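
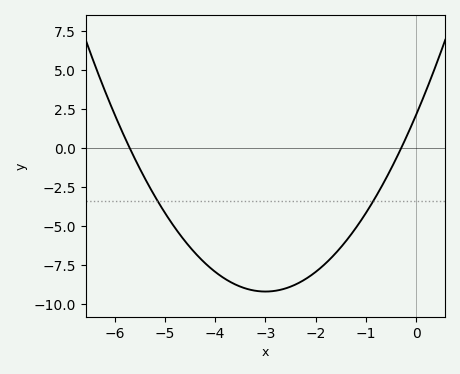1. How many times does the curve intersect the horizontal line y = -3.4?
2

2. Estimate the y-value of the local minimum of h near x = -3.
-9.19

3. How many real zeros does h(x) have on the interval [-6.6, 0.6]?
2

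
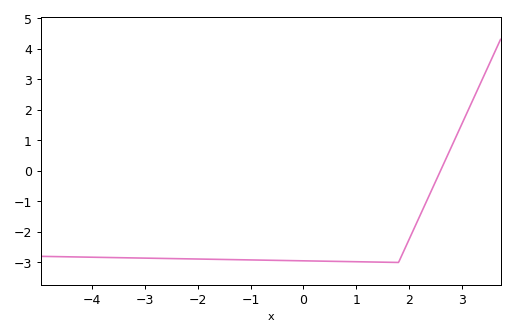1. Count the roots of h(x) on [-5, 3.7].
1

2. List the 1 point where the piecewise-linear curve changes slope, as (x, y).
(1.8, -3)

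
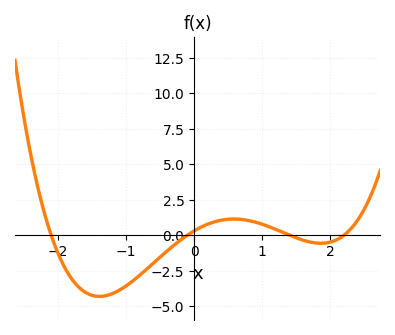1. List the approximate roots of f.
-2.1, -0.1, 1.4, 2.2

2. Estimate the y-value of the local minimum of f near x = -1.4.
-4.4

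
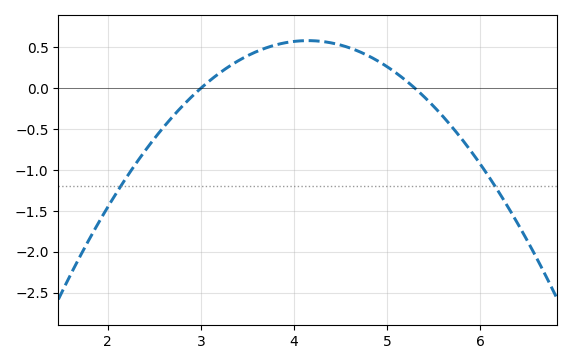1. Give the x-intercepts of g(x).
3, 5.3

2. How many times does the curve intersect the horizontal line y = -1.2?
2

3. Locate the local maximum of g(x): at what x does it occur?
4.15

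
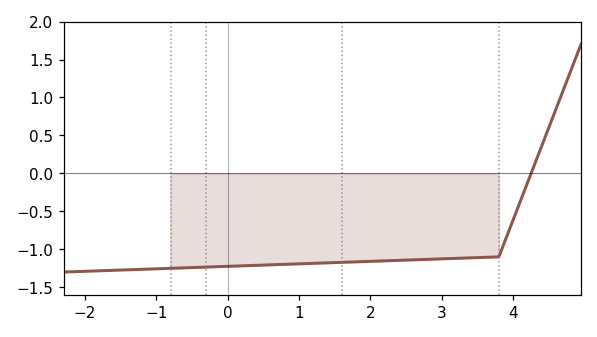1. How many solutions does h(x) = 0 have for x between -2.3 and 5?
1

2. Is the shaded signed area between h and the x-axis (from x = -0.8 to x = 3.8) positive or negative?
negative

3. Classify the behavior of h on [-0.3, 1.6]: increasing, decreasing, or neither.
increasing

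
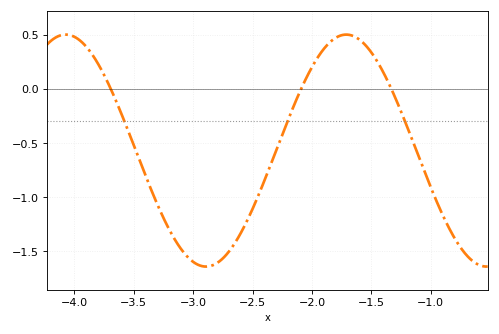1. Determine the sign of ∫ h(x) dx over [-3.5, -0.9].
negative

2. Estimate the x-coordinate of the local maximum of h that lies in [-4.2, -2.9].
-4.07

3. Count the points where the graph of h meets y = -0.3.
3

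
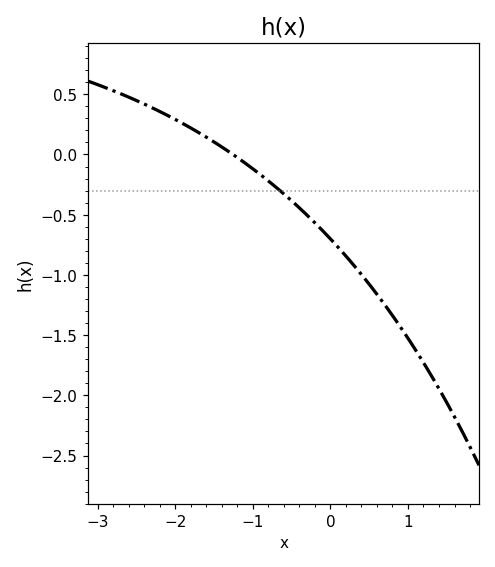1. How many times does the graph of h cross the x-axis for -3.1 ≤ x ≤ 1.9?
1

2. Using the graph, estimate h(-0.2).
-0.567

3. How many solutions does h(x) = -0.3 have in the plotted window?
1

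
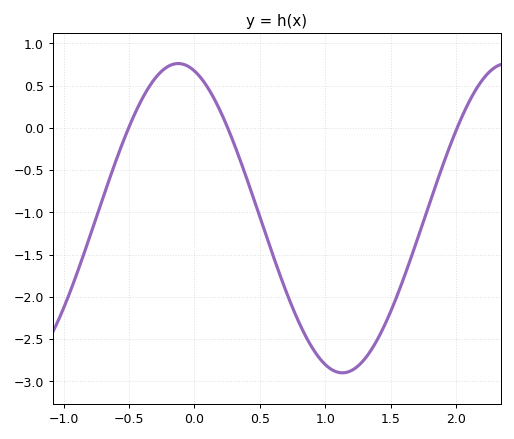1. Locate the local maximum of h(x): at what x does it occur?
-0.124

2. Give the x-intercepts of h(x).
-0.503, 0.254, 2.01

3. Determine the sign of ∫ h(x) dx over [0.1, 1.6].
negative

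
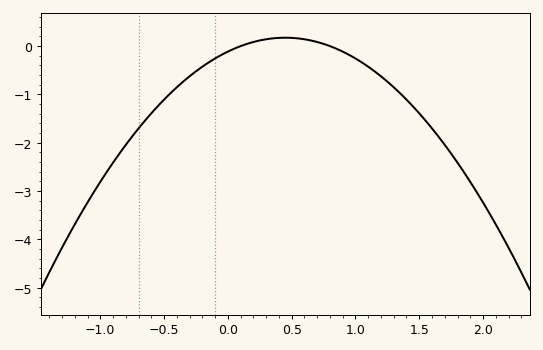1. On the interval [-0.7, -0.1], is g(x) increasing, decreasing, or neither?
increasing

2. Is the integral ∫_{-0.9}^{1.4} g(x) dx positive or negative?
negative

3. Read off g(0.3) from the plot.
0.142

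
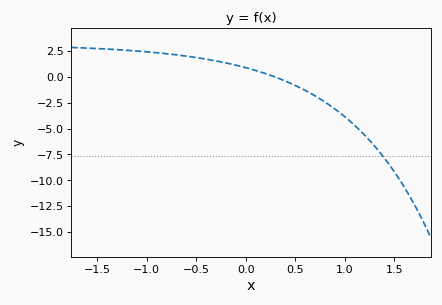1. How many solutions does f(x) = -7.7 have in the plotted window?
1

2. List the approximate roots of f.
0.3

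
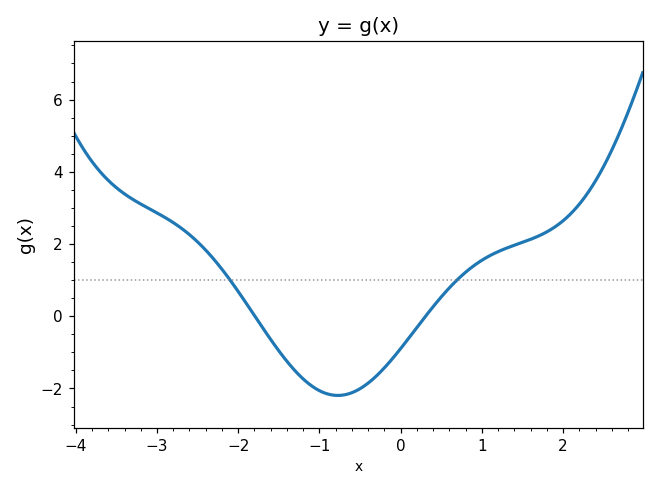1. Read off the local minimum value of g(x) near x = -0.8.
-2.19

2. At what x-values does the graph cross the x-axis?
-1.79, 0.307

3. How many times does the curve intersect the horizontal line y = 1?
2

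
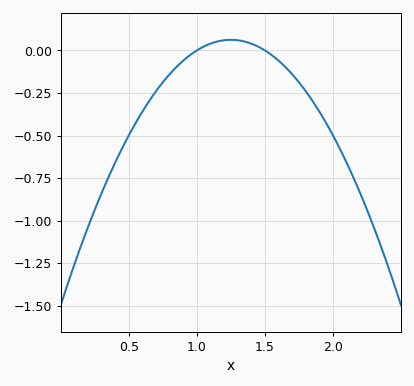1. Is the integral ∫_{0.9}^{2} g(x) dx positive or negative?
negative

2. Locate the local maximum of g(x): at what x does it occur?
1.25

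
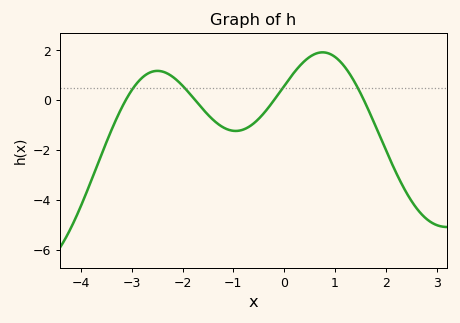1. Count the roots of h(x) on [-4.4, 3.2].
4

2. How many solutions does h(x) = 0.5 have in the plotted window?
4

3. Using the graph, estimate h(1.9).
-1.6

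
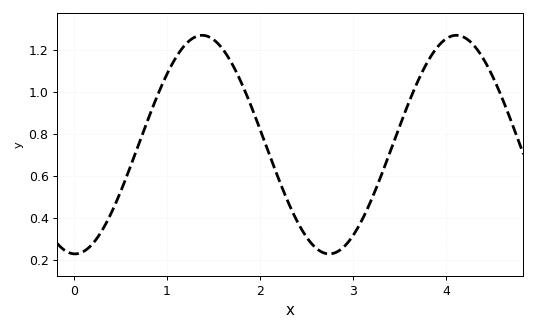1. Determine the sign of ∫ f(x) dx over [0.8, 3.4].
positive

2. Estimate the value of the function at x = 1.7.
1.14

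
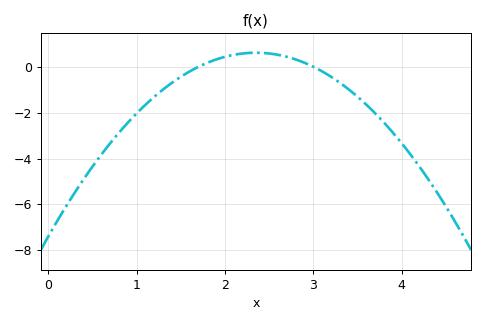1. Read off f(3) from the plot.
0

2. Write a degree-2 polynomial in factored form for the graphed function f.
y = -1.45(x - 1.7)(x - 3)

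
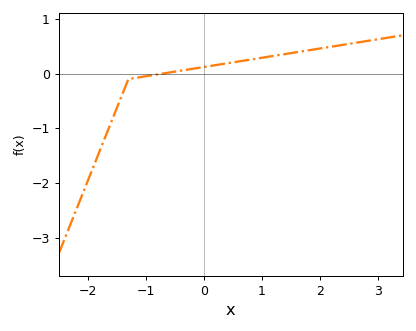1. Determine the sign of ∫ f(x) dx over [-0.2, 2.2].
positive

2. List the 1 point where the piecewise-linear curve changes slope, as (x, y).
(-1.3, -0.1)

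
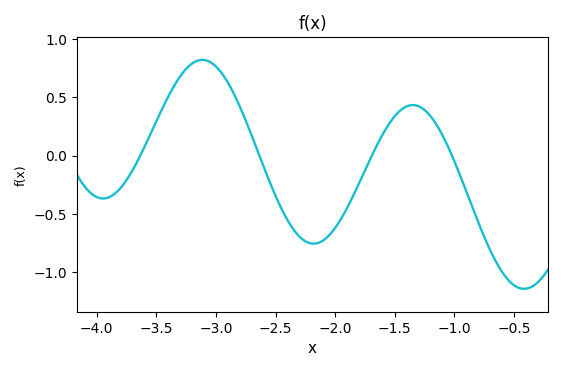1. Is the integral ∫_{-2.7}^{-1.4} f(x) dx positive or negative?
negative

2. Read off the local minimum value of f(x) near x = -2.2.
-0.75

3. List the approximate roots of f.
-3.6, -2.6, -1.7, -1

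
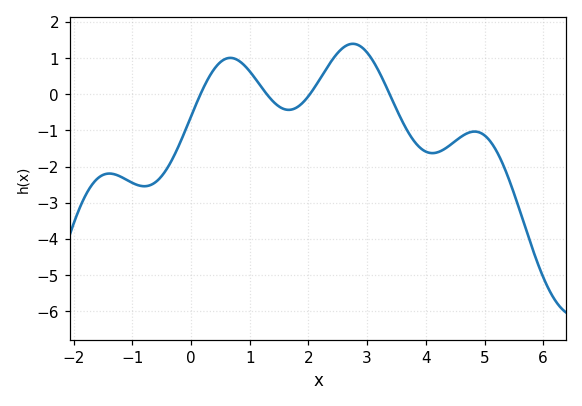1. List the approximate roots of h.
0.16, 1.29, 2.02, 3.38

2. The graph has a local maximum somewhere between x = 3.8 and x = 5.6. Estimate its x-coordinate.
4.83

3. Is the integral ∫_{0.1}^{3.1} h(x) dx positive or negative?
positive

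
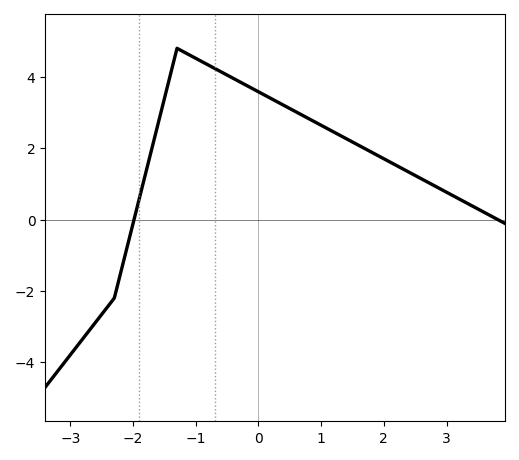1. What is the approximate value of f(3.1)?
0.6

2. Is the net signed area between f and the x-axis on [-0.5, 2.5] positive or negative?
positive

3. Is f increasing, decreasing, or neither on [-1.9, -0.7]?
neither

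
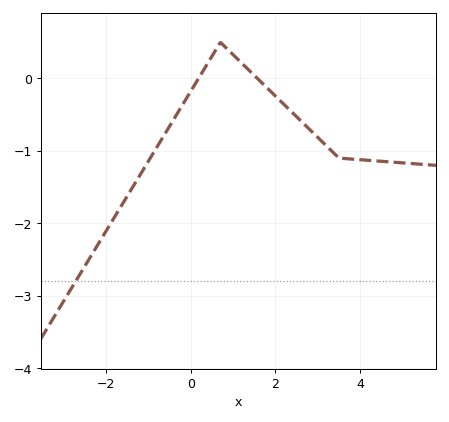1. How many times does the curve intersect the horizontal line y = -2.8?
1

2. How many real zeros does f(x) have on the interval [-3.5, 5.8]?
2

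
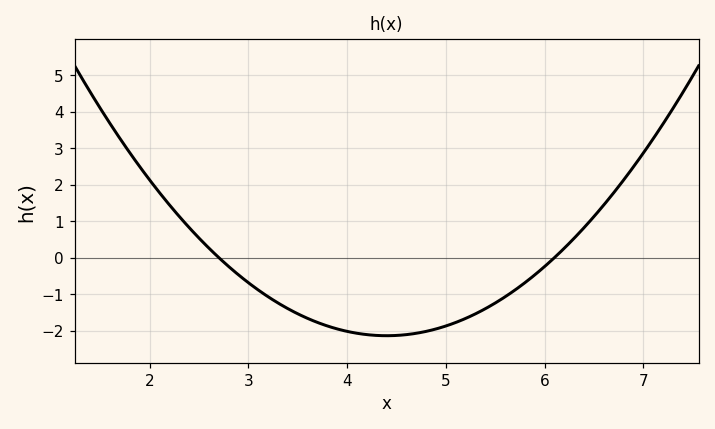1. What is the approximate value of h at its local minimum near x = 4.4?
-2.14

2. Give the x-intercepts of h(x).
2.7, 6.1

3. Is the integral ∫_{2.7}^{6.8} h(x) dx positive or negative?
negative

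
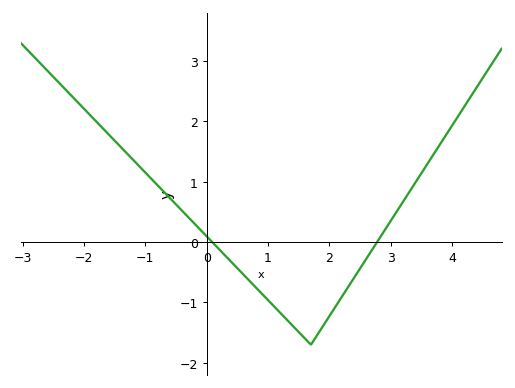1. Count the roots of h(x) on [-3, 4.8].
2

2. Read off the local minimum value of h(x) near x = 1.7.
-1.7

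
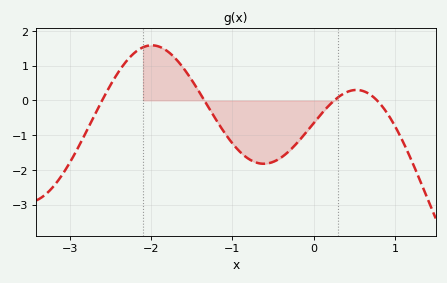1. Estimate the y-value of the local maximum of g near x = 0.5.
0.302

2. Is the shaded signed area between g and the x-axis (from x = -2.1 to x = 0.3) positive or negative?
negative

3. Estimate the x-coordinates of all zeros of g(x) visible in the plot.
-2.6, -1.34, 0.254, 0.781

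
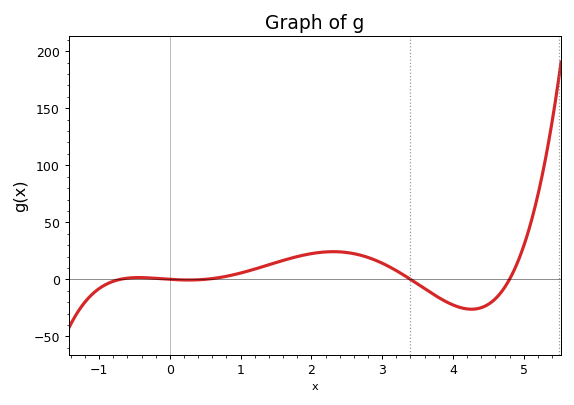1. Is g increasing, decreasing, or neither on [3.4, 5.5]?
neither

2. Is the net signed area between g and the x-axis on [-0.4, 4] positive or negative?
positive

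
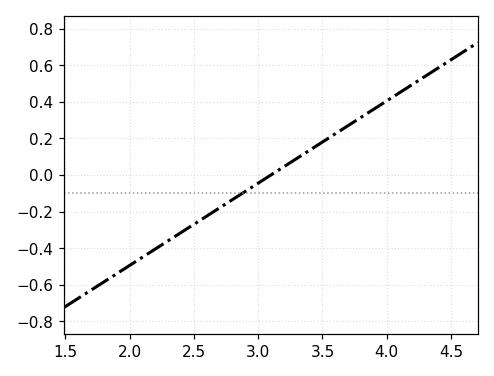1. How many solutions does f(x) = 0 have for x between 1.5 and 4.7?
1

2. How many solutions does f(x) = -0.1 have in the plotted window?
1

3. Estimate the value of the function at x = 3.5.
0.18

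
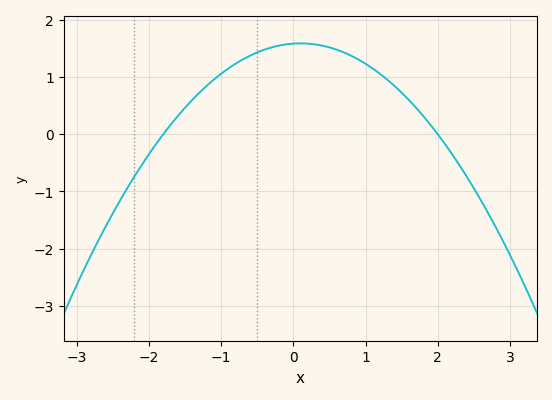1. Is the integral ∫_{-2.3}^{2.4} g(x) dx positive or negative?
positive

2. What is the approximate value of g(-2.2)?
-0.7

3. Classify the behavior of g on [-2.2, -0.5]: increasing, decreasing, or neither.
increasing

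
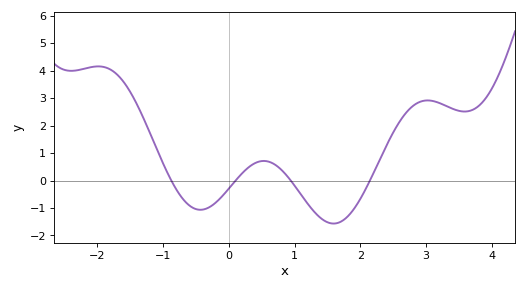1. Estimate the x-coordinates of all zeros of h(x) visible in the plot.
-0.9, 0.1, 0.9, 2.1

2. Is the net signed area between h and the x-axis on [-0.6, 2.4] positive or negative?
negative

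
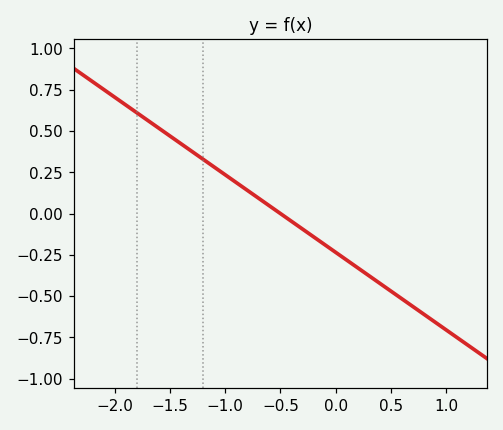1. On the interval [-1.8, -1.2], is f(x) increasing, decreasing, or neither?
decreasing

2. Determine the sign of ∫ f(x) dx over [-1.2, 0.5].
negative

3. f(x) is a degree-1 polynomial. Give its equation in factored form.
y = -0.47(x + 0.5)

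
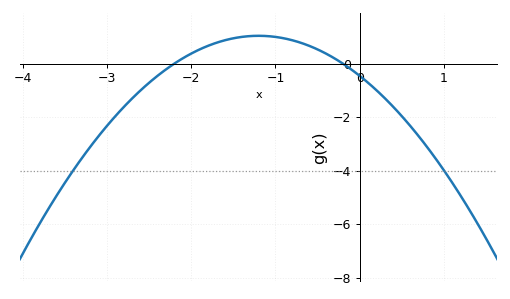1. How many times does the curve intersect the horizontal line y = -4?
2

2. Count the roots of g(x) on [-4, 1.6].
2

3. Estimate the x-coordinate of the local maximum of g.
-1.2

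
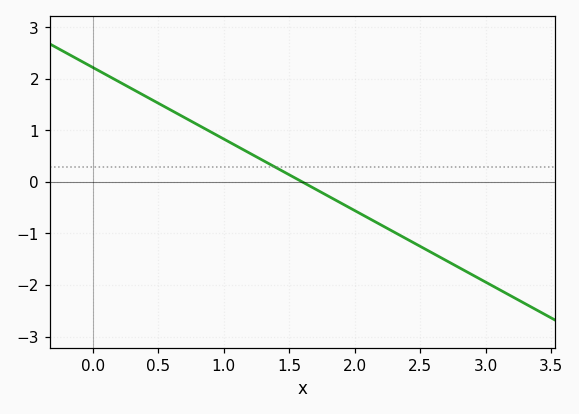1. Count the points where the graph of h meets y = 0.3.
1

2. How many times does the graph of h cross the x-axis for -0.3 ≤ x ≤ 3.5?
1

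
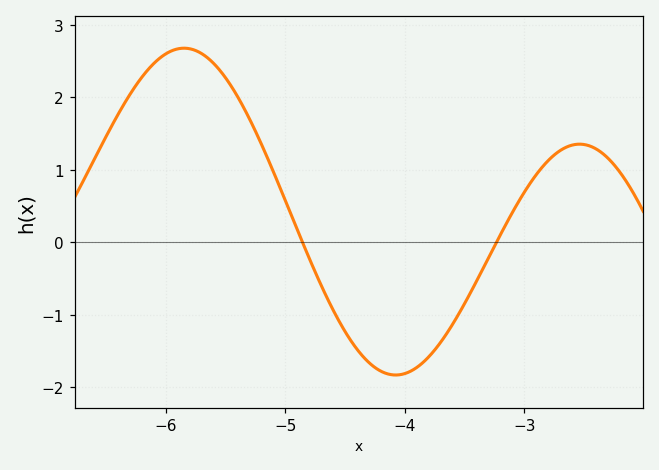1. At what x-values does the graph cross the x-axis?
-4.9, -3.2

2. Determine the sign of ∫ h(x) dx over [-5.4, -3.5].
negative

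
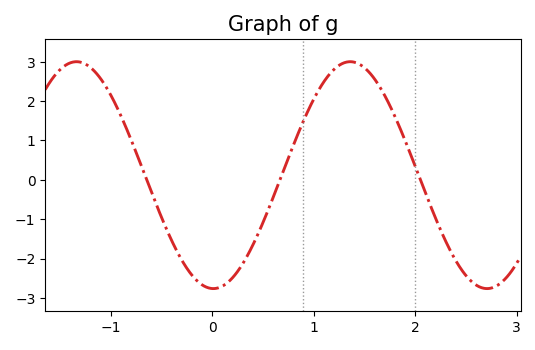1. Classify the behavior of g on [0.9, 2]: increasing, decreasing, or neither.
neither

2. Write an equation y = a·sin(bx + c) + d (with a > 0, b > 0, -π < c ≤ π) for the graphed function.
y = 2.88sin(2.33x - 1.6) + 0.12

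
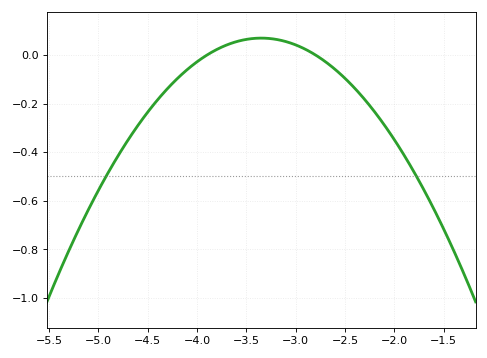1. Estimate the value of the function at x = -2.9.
0.02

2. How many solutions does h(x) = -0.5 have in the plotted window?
2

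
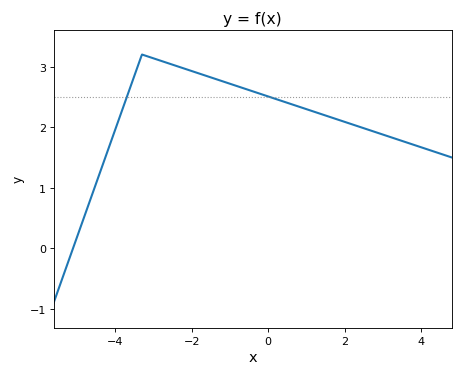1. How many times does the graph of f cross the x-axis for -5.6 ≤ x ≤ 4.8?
1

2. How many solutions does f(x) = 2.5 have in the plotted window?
2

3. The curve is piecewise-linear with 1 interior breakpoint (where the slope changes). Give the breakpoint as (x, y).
(-3.3, 3.2)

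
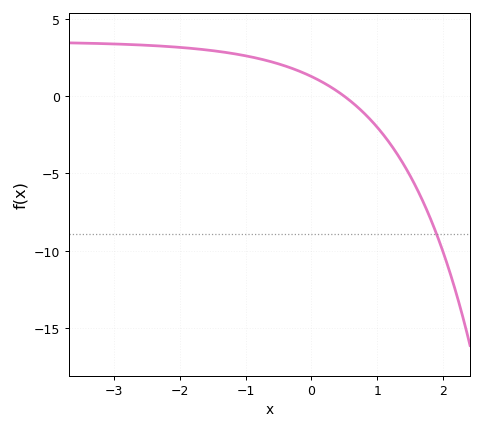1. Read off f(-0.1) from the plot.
1.46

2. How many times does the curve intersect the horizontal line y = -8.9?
1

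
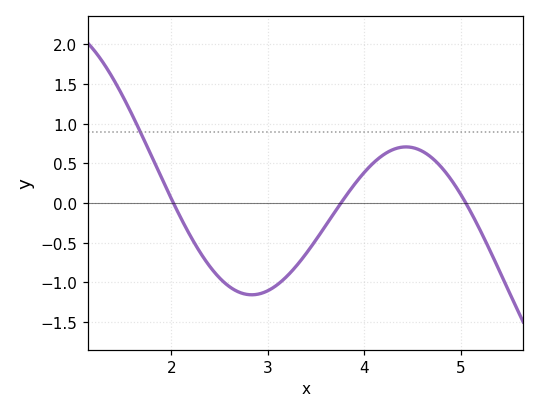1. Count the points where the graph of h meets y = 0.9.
1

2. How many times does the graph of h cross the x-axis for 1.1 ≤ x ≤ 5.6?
3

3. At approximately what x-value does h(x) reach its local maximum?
4.43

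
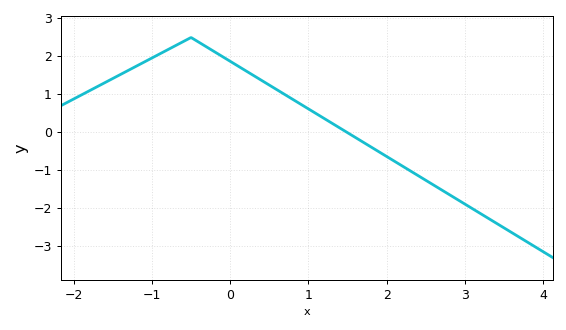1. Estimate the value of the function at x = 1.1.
0.494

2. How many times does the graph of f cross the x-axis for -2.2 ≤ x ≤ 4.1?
1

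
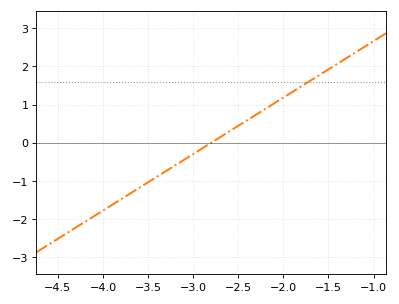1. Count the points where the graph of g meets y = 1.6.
1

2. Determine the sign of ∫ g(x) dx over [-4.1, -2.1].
negative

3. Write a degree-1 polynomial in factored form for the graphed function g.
y = 1.48(x + 2.8)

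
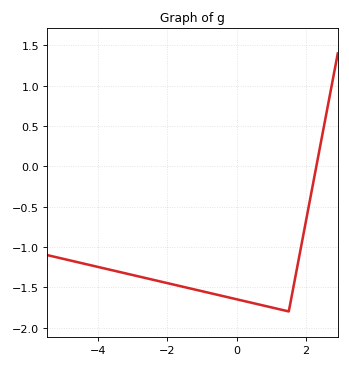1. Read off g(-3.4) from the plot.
-1.31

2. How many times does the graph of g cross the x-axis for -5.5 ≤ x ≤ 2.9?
1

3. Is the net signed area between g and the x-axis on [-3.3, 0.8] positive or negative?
negative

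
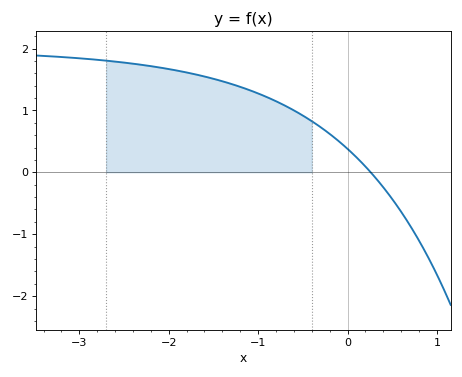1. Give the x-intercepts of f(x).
0.26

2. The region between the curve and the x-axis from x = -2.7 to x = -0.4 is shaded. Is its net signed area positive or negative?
positive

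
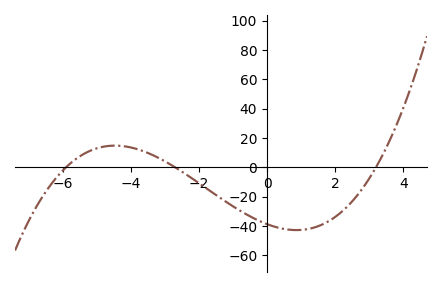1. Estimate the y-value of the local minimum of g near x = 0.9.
-42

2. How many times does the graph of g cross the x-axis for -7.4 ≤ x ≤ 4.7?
3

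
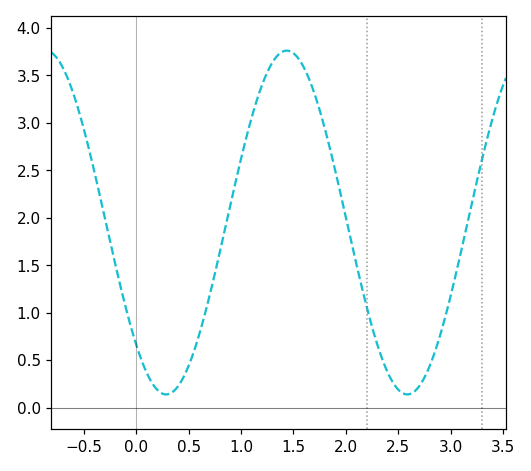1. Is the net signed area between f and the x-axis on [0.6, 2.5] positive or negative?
positive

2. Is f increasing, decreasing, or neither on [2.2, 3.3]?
neither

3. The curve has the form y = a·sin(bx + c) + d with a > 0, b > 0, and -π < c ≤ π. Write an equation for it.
y = 1.81sin(2.73x - 2.35) + 1.95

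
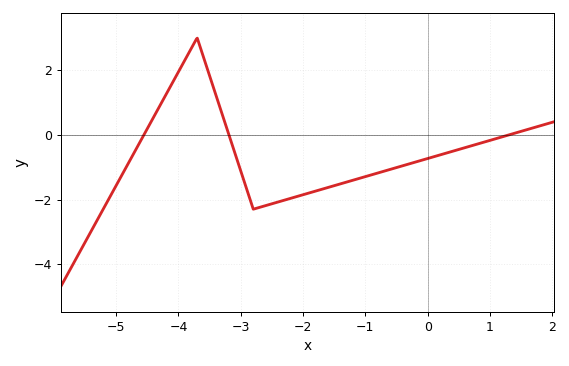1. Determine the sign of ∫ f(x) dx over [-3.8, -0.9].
negative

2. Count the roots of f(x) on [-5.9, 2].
3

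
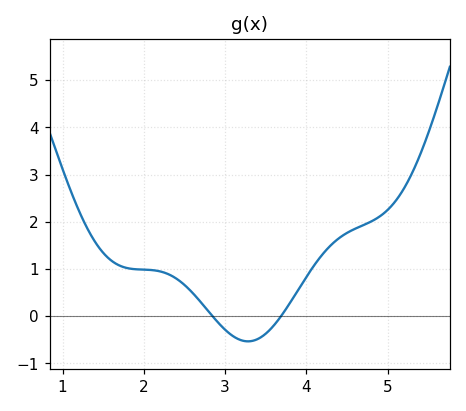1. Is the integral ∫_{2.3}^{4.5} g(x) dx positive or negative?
positive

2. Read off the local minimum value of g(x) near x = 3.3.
-0.5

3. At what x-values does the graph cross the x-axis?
2.8, 3.7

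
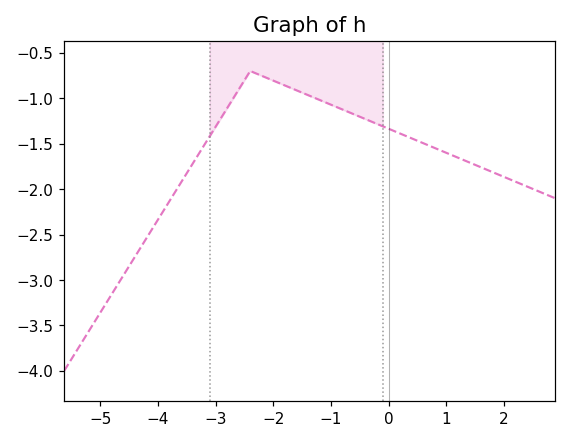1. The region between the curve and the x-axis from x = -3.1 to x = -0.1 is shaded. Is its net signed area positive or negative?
negative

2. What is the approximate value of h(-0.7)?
-1.15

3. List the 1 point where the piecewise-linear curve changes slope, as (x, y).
(-2.4, -0.7)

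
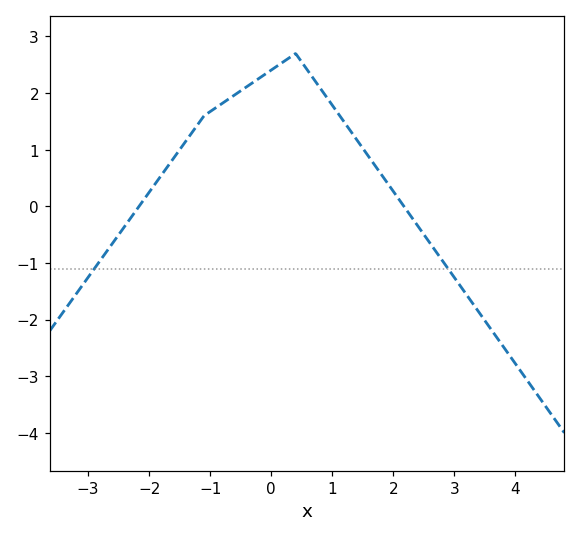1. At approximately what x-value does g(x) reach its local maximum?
0.401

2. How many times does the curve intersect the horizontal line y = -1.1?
2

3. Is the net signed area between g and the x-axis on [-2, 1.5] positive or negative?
positive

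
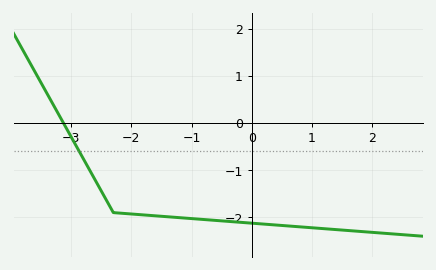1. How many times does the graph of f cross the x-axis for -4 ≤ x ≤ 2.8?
1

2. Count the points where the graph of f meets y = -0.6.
1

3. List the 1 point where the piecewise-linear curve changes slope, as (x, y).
(-2.3, -1.9)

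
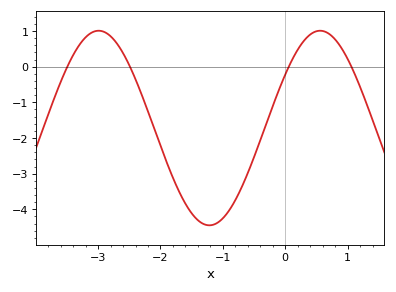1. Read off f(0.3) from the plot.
0.728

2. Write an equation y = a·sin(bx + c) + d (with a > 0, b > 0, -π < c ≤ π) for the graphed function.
y = 2.73sin(1.77x + 0.582) - 1.72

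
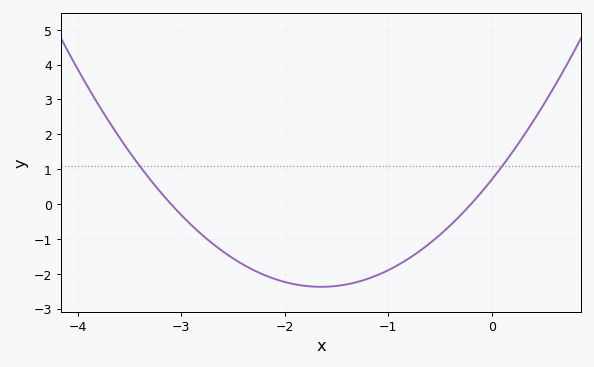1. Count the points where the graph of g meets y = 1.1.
2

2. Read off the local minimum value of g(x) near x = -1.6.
-2.38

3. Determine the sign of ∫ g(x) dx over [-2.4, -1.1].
negative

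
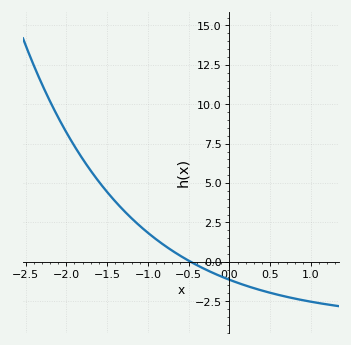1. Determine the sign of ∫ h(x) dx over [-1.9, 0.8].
positive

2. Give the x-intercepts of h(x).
-0.475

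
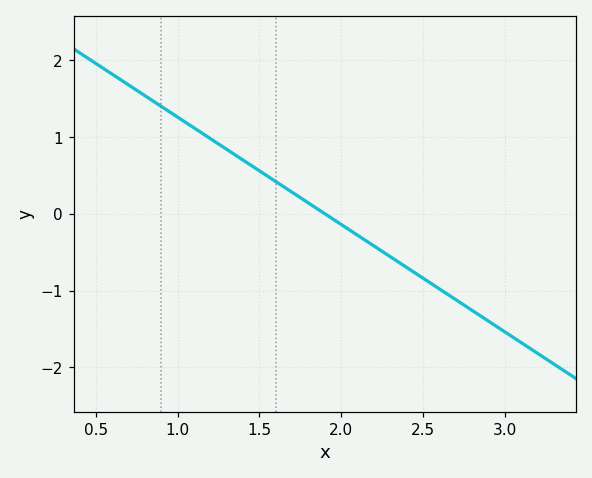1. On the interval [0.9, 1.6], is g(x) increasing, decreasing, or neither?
decreasing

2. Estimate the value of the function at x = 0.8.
1.5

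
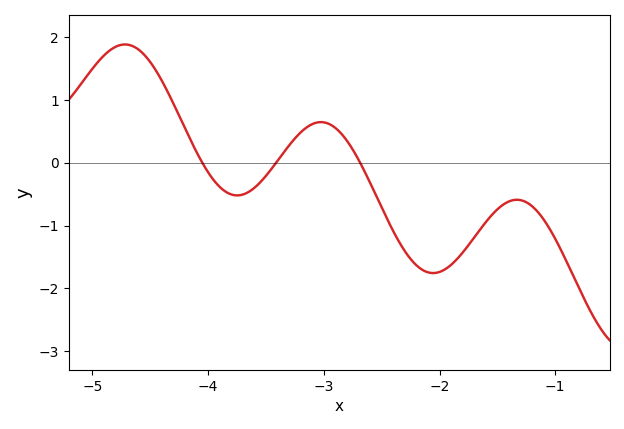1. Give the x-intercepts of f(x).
-4.1, -3.4, -2.7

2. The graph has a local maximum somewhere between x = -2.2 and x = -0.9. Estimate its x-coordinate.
-1.3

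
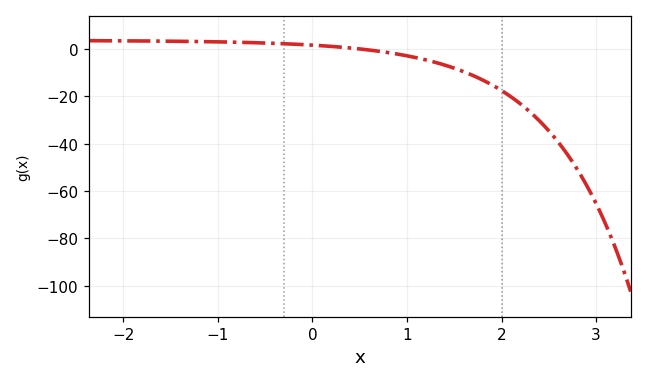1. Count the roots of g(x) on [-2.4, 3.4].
1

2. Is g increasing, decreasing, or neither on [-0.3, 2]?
decreasing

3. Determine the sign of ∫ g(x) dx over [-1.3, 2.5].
negative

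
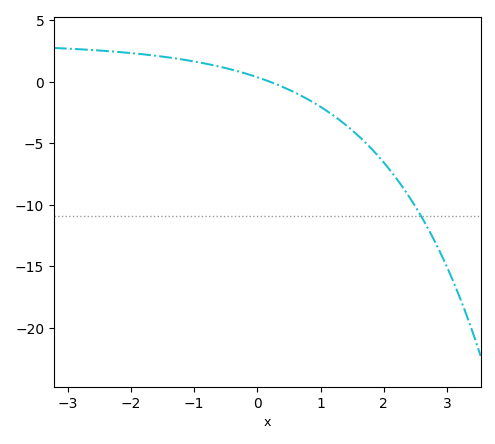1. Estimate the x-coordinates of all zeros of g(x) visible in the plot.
0.196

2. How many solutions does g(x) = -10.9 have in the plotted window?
1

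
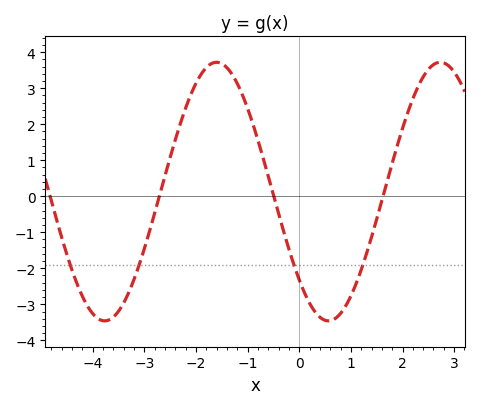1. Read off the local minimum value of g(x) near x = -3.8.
-3.46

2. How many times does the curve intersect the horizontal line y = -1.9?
4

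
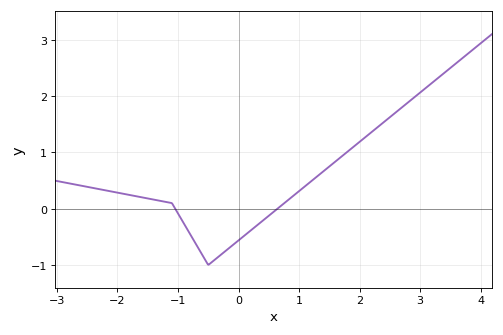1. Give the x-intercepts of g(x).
-1, 0.6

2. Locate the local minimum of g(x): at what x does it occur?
-0.5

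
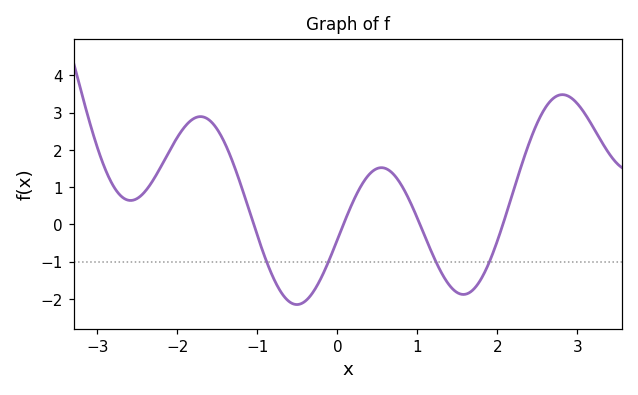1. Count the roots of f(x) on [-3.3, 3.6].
4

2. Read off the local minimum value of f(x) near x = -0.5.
-2.15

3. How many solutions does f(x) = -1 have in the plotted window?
4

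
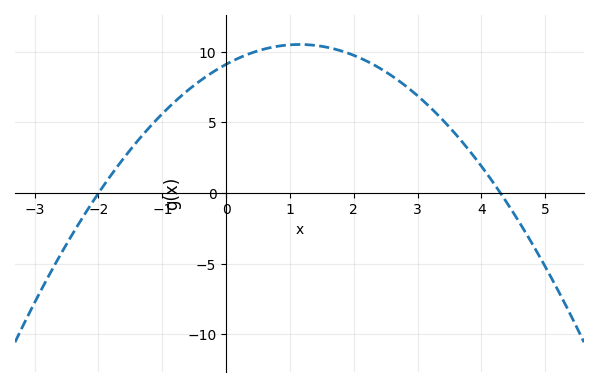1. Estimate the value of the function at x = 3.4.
5.15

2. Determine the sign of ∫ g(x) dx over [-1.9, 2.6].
positive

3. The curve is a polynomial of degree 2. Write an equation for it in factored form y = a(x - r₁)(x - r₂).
y = -1.06(x + 2)(x - 4.3)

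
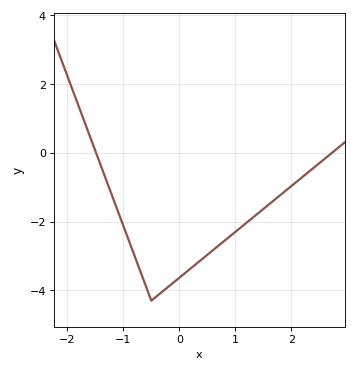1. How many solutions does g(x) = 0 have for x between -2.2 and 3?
2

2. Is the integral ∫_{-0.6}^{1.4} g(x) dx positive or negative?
negative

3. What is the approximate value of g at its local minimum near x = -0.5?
-4.2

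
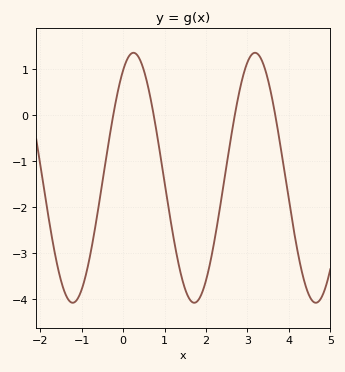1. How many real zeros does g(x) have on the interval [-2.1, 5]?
4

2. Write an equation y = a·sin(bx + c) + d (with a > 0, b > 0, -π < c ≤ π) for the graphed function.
y = 2.72sin(2.14x + 1.04) - 1.36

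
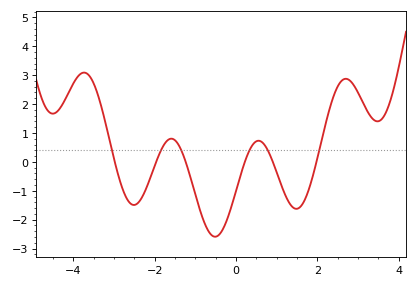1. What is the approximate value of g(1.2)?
-1.1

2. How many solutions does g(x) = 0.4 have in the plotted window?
6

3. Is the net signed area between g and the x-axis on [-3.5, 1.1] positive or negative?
negative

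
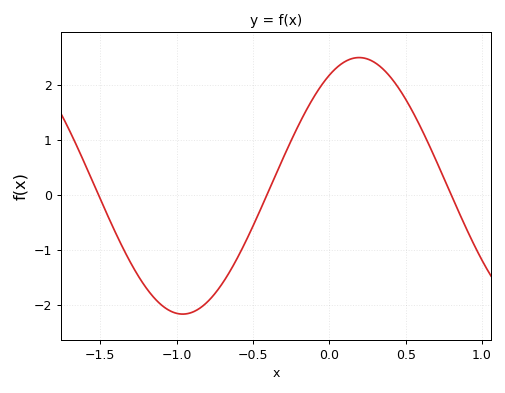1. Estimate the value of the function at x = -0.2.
1.3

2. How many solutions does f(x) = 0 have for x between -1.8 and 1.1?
3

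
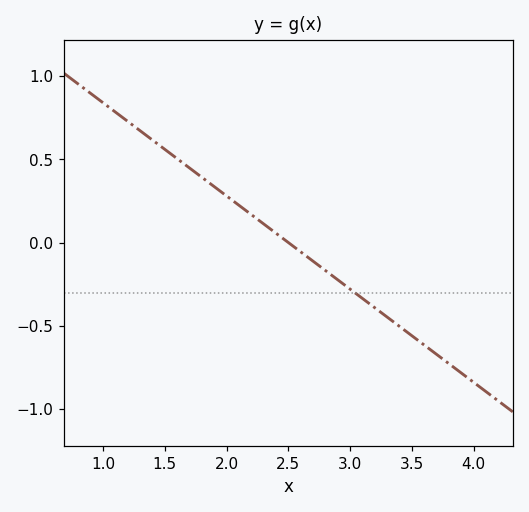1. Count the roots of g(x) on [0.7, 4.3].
1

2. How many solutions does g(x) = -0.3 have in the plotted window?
1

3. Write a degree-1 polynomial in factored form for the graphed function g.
y = -0.56(x - 2.5)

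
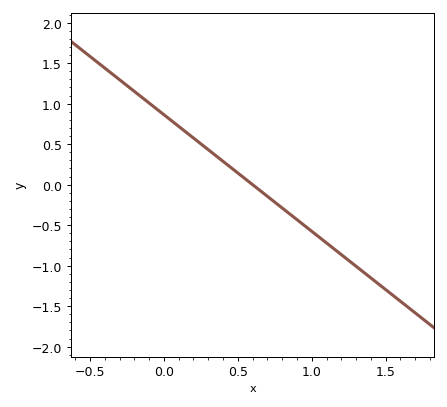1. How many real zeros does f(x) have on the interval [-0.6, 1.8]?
1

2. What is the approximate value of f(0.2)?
0.6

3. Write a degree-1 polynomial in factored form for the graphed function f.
y = -1.44(x - 0.6)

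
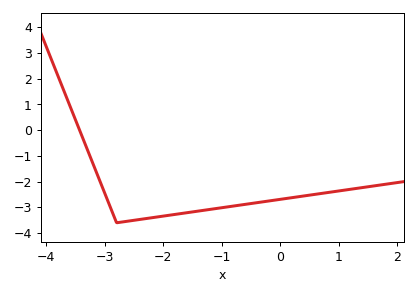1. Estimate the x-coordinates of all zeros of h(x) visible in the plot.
-3.4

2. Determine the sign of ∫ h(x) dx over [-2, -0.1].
negative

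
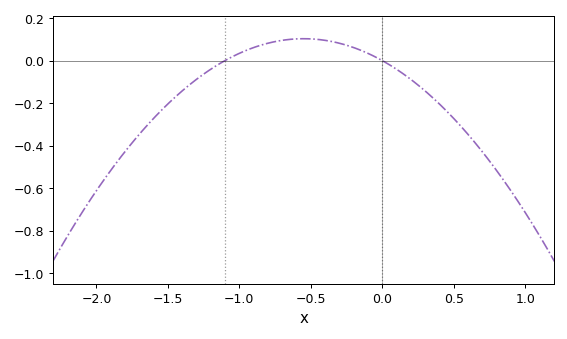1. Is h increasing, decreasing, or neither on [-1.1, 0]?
neither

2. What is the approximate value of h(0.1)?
-0.04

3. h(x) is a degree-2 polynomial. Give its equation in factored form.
y = -0.34(x + 1.1)(x - 0)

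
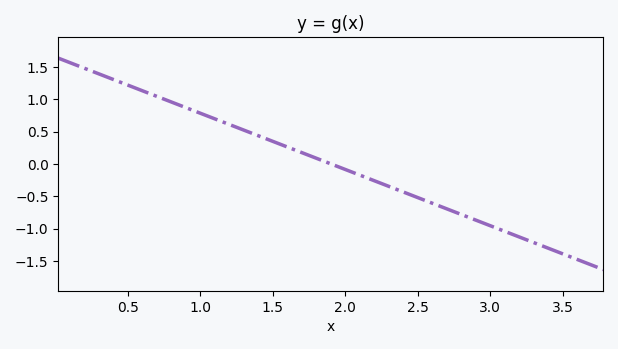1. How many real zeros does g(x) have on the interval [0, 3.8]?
1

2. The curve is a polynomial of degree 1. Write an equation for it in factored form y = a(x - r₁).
y = -0.87(x - 1.9)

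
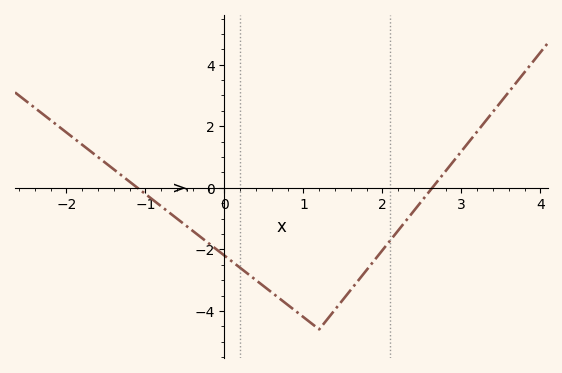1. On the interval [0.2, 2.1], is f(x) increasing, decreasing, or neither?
neither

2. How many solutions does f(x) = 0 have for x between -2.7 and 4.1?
2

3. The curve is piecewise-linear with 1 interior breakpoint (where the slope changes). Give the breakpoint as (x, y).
(1.2, -4.6)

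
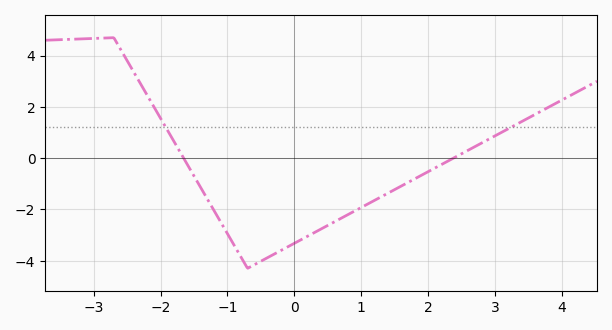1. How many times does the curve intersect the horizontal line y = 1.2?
2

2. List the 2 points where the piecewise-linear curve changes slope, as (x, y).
(-2.7, 4.7); (-0.7, -4.3)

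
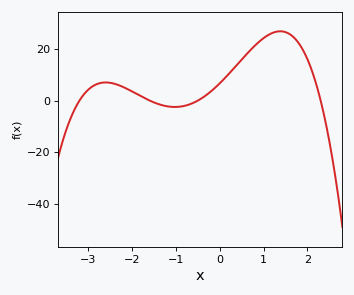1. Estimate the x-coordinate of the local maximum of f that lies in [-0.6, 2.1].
1.38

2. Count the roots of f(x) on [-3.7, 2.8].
4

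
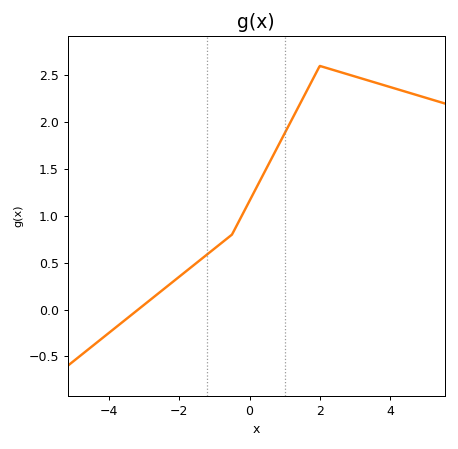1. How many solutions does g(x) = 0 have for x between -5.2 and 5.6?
1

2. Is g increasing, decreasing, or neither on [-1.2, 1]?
increasing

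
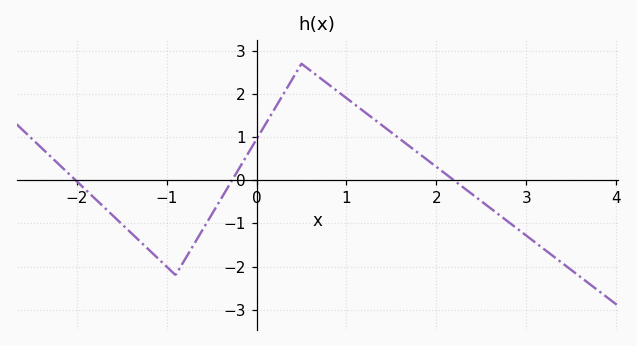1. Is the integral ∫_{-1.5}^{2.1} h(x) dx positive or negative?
positive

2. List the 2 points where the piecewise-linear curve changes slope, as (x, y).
(-0.9, -2.2); (0.5, 2.7)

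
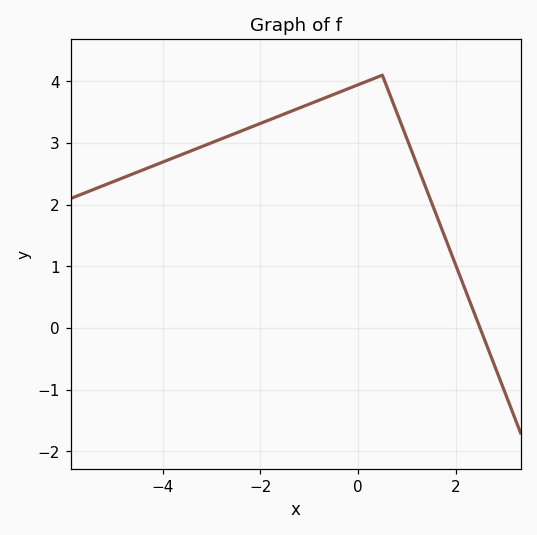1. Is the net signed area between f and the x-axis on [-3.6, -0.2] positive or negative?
positive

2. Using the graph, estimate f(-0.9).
3.66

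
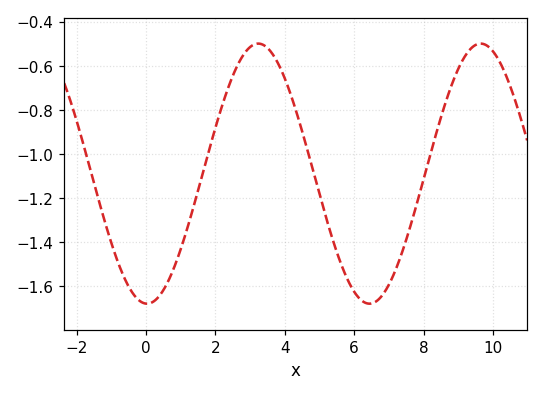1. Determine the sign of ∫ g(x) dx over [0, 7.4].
negative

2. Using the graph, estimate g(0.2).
-1.67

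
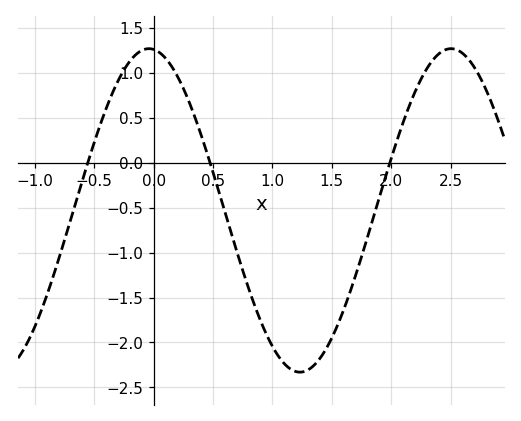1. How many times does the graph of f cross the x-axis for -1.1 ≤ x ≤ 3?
3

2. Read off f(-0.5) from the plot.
0.25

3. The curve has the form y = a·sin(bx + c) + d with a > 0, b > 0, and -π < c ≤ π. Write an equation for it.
y = 1.8sin(2.5x + 1.7) - 0.53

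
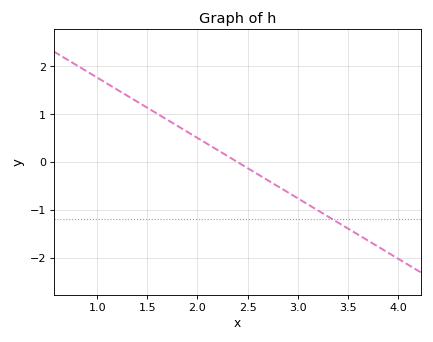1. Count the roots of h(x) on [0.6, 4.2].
1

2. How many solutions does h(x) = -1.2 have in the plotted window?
1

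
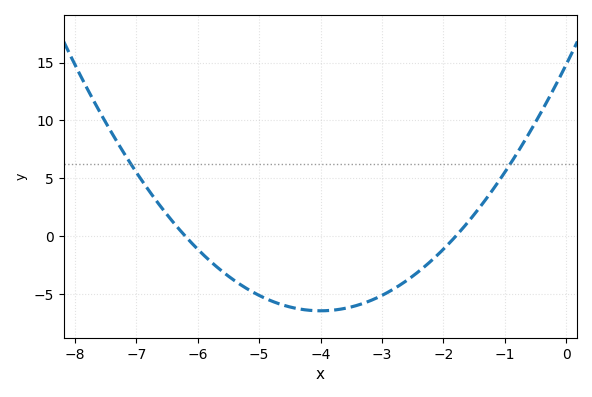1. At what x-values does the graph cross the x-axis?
-6.2, -1.8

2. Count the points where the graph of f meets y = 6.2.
2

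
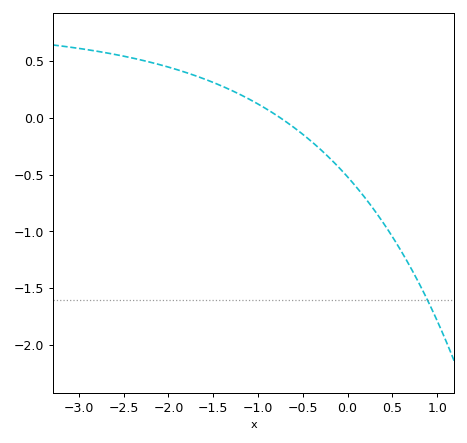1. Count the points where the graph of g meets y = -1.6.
1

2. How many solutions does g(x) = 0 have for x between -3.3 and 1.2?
1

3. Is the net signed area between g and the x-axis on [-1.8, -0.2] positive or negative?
positive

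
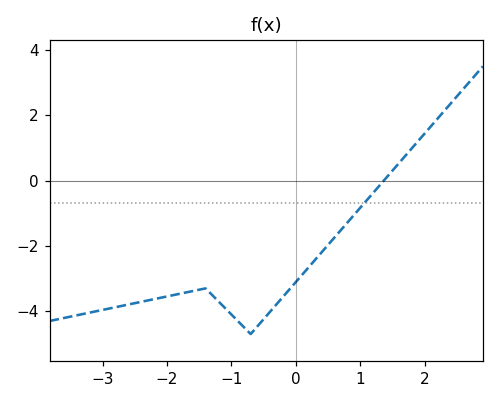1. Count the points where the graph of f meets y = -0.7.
1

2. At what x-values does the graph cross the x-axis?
1.4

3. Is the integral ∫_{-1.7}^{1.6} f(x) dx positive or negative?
negative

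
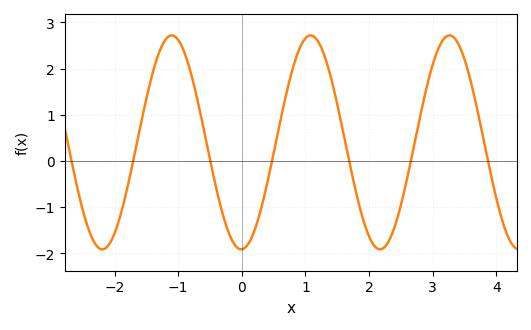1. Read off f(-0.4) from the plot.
-0.6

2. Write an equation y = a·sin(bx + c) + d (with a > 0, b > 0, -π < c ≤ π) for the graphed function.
y = 2.32sin(2.9x - 1.5) + 0.4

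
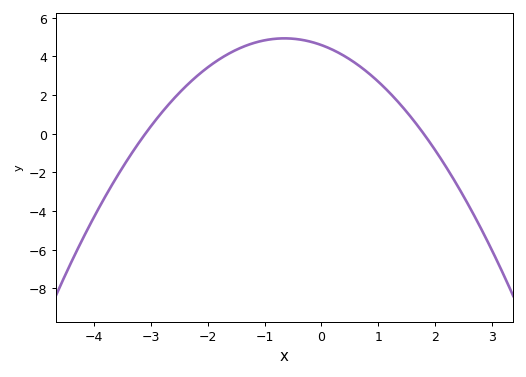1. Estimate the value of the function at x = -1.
4.82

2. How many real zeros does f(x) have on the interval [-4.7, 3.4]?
2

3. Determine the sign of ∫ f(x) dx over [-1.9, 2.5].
positive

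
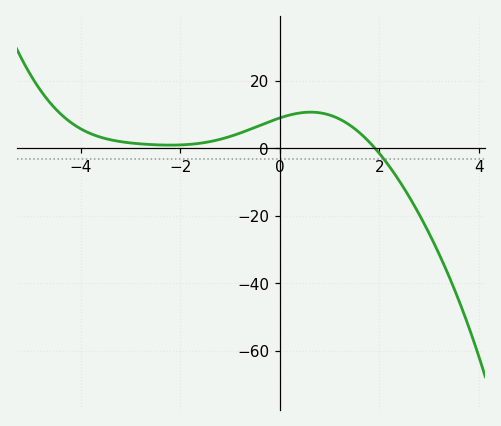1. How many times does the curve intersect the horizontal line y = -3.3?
1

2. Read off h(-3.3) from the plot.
2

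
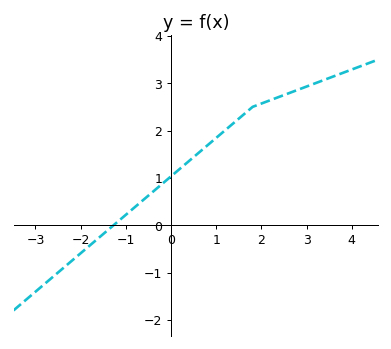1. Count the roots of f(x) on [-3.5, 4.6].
1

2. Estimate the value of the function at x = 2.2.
2.64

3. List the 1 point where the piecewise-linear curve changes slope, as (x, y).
(1.8, 2.5)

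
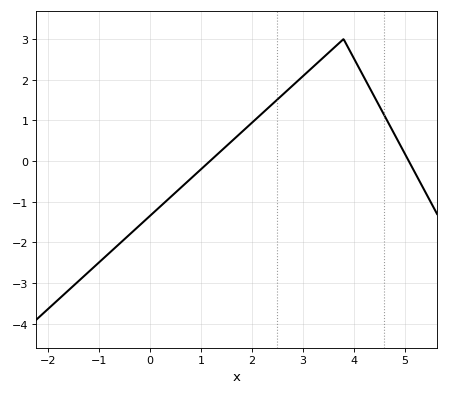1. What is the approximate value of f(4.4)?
1.6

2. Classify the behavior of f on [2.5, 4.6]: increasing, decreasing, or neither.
neither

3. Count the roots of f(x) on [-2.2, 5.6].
2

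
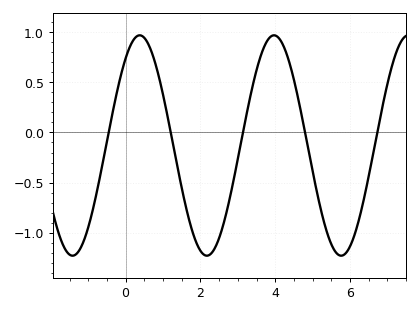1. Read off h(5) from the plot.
-0.388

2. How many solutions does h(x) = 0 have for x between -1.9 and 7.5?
5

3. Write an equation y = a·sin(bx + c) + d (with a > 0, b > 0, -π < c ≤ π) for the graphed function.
y = 1.1sin(1.75x + 0.912) - 0.13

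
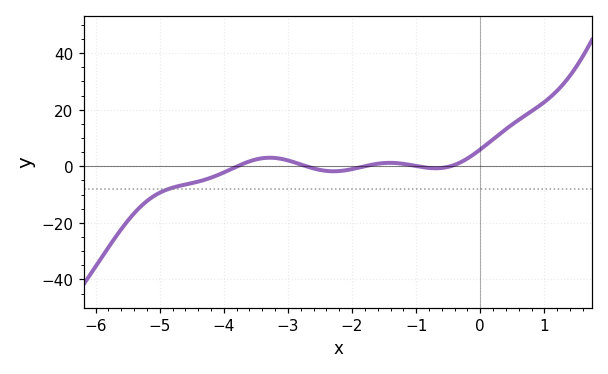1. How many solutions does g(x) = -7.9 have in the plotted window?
1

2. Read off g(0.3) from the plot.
12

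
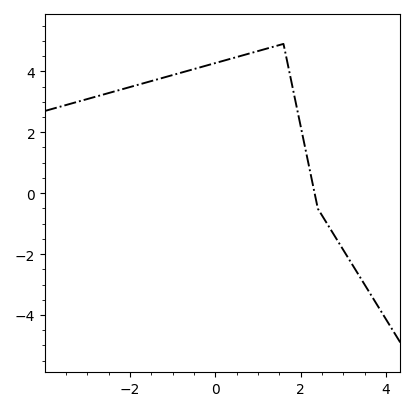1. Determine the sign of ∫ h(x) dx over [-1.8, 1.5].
positive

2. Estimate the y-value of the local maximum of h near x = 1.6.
4.9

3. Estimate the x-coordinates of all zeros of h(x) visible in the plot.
2.33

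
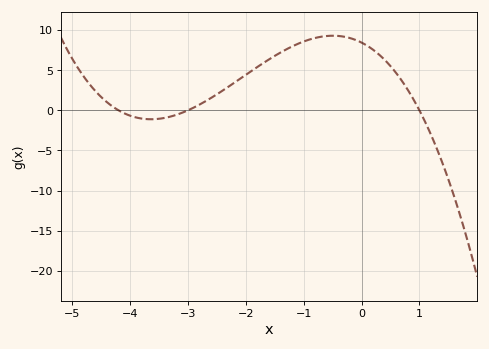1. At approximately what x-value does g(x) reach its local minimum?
-3.64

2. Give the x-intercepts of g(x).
-4.2, -3, 1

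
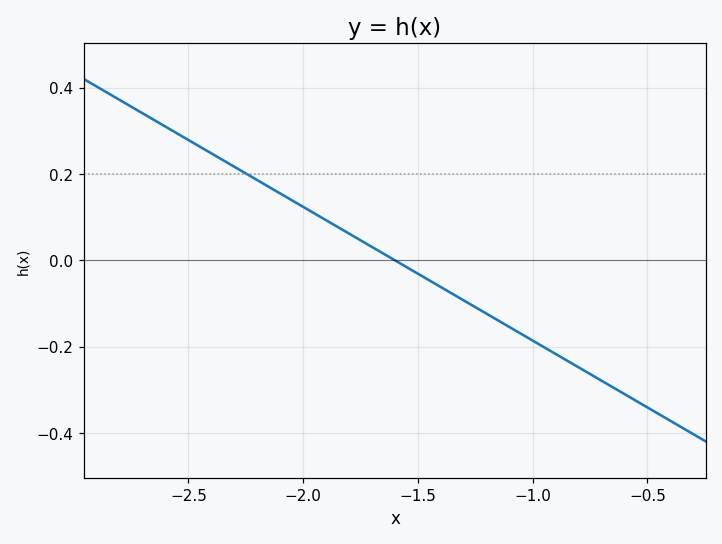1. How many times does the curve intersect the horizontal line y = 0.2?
1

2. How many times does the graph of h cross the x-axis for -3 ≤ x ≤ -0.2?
1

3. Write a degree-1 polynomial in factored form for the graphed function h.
y = -0.31(x + 1.6)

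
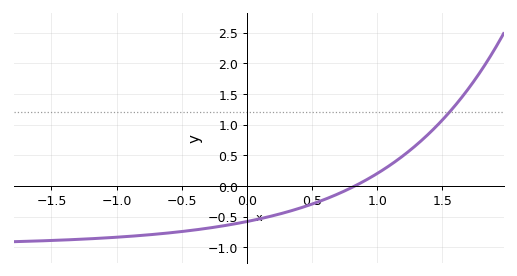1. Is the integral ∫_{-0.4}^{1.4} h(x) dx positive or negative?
negative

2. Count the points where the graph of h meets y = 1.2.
1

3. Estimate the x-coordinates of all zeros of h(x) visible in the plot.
0.827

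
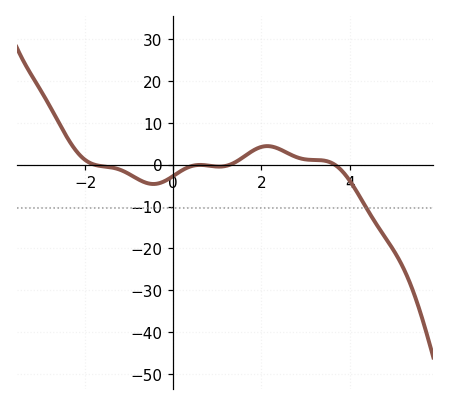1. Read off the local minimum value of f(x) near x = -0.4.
-5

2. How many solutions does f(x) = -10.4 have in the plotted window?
1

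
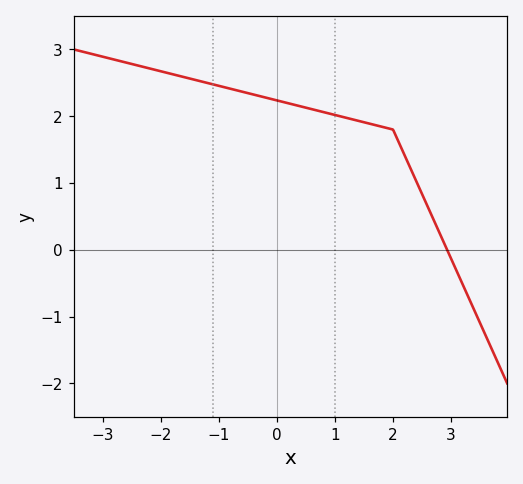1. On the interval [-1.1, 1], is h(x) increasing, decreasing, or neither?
decreasing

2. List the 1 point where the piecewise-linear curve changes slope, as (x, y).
(2, 1.8)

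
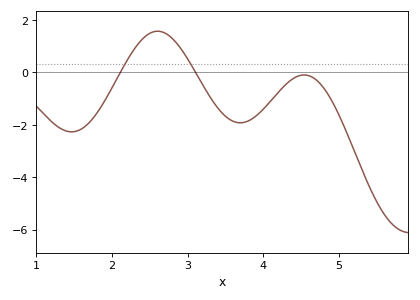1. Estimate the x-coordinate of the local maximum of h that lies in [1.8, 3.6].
2.6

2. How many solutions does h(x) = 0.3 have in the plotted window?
2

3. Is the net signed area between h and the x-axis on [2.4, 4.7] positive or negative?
negative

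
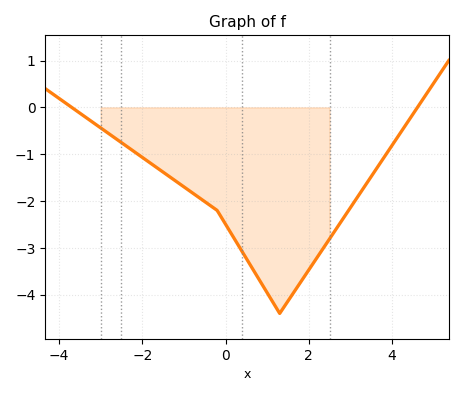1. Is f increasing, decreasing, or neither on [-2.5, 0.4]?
decreasing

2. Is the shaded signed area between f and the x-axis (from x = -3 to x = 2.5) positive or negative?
negative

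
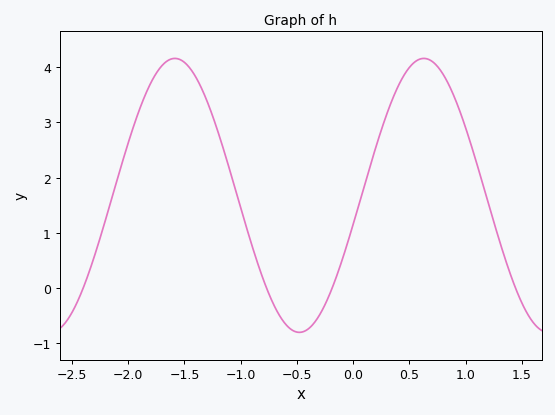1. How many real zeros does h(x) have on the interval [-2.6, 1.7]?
4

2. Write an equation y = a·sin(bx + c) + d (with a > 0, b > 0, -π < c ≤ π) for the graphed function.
y = 2.48sin(2.8x - 0.21) + 1.68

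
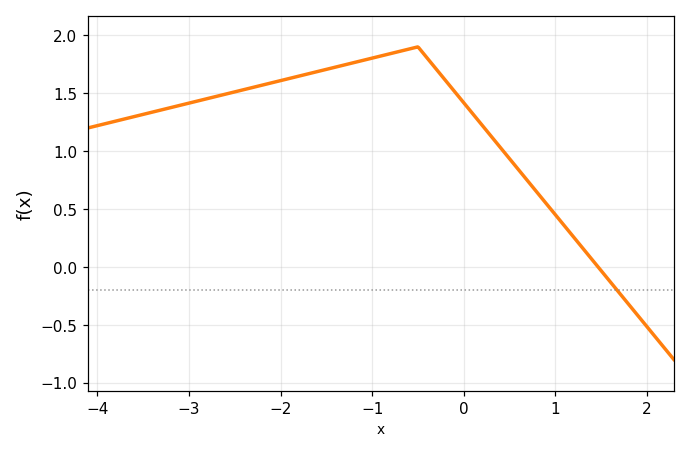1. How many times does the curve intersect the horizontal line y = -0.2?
1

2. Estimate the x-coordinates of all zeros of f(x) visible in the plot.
1.5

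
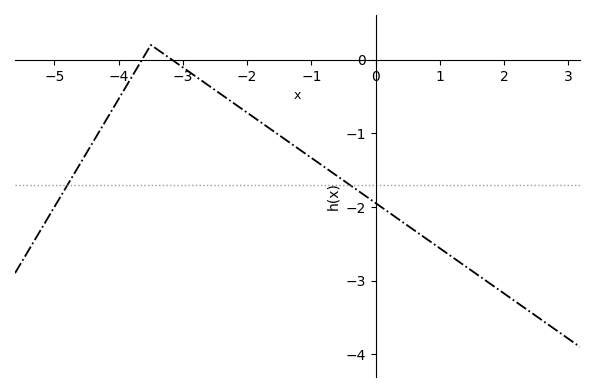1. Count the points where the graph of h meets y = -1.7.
2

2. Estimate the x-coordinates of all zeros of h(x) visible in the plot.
-3.6, -3.2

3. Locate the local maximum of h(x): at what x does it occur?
-3.4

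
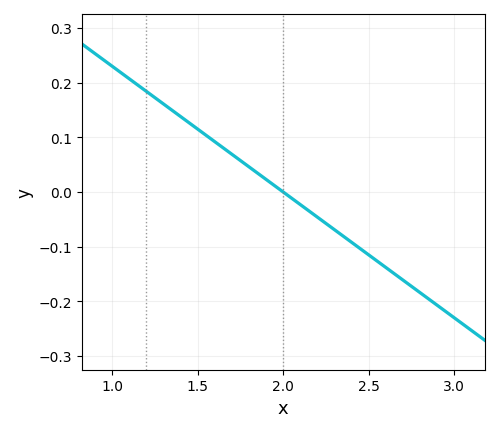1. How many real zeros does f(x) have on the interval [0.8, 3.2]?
1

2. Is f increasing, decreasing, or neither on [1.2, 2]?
decreasing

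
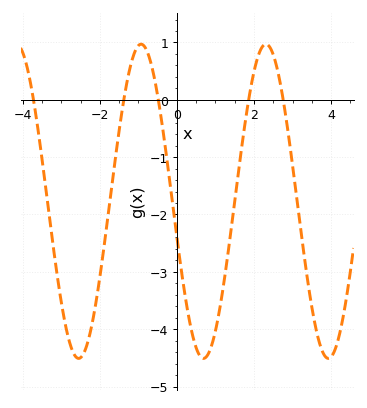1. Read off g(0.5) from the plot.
-4.33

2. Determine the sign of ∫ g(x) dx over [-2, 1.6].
negative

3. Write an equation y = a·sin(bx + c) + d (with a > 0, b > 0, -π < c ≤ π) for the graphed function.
y = 2.74sin(1.94x - 2.91) - 1.77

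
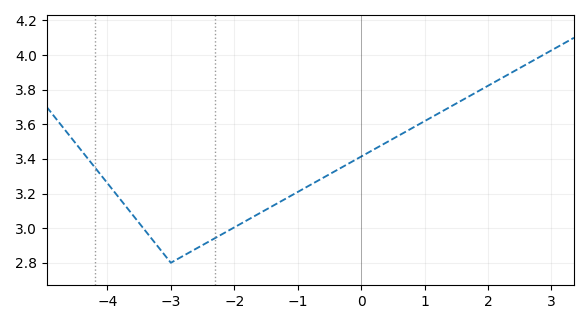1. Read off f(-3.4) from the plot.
2.98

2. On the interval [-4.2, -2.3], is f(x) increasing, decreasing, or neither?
neither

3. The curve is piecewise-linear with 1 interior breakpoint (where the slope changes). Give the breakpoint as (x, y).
(-3, 2.8)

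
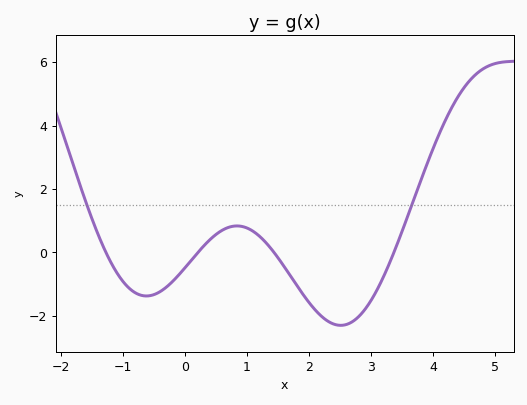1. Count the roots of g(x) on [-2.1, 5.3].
4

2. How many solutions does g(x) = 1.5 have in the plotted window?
2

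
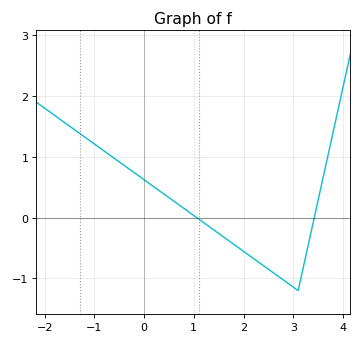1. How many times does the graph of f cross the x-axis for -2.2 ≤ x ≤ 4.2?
2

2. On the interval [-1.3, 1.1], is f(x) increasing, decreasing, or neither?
decreasing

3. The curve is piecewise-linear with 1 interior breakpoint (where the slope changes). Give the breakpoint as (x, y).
(3.1, -1.2)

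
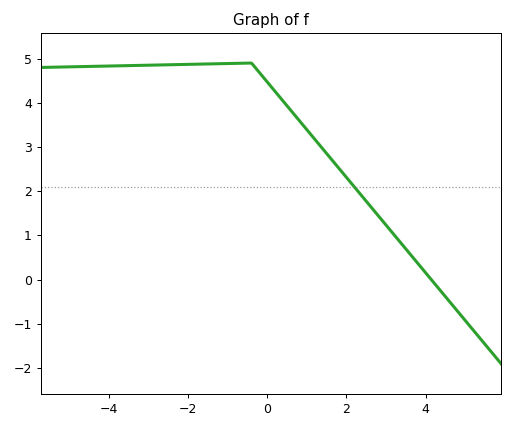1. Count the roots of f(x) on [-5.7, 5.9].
1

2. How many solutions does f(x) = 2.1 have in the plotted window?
1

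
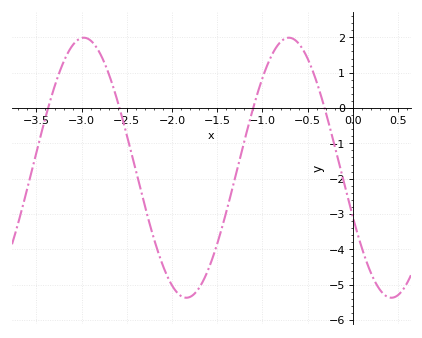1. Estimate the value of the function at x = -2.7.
0.965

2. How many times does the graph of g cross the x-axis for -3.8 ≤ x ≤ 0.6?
4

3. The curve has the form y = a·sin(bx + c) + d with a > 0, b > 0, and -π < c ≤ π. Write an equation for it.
y = 3.68sin(2.77x - 2.75) - 1.69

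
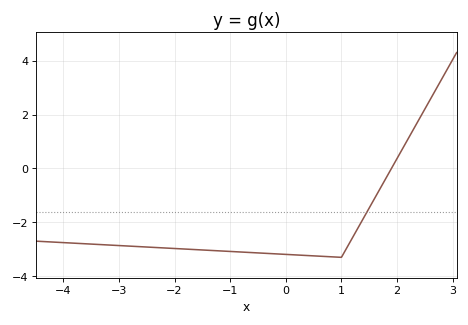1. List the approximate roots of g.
1.8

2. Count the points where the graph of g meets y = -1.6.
1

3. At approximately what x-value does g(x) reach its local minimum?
1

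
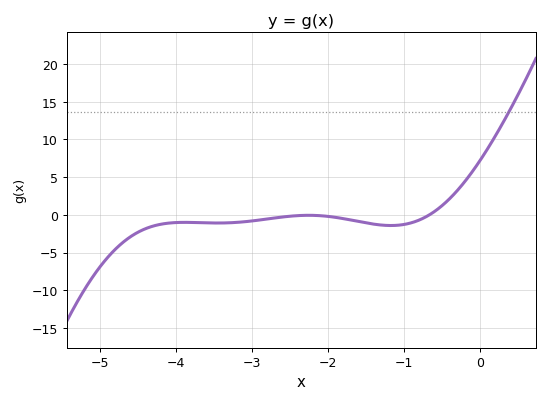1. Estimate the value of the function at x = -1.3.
-1.5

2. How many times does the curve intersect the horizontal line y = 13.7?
1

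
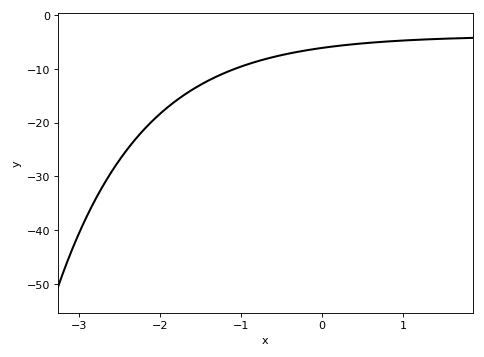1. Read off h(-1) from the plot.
-9.56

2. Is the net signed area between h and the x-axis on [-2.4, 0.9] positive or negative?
negative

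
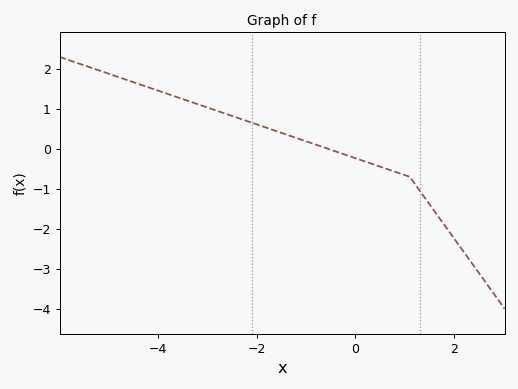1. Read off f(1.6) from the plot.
-1.6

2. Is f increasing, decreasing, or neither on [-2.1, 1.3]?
decreasing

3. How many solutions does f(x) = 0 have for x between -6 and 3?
1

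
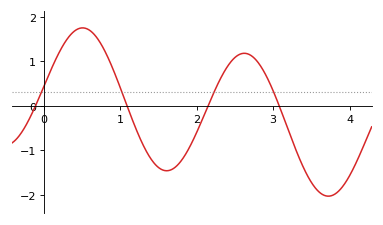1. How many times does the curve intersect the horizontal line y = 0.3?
4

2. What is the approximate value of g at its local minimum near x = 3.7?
-2.03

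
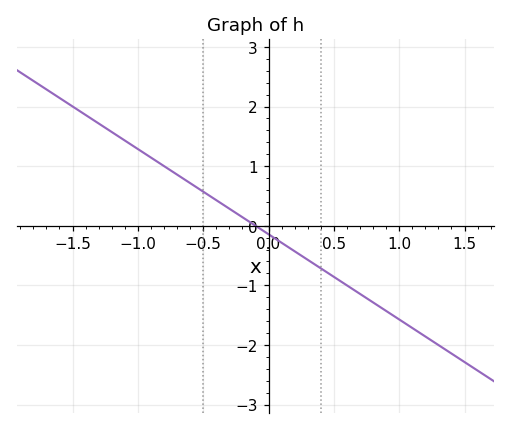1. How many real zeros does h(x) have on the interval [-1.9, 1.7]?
1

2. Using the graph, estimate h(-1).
1.3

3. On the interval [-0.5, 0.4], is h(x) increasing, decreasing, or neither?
decreasing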